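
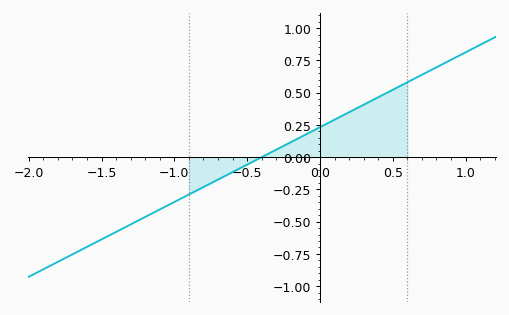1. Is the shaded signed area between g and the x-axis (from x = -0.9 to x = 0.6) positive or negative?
positive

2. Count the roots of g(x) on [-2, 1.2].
1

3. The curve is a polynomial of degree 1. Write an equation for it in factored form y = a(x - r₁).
y = 0.58(x + 0.4)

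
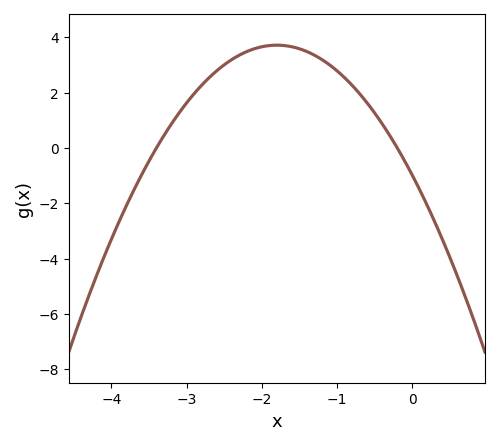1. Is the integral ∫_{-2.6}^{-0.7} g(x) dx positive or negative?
positive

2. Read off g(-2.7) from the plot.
2.6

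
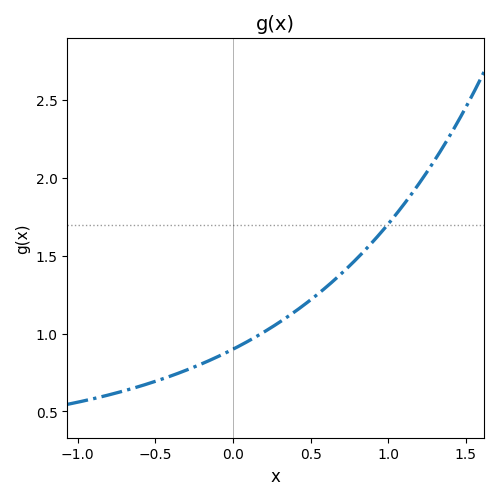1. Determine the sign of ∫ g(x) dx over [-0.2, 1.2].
positive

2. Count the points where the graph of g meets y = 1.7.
1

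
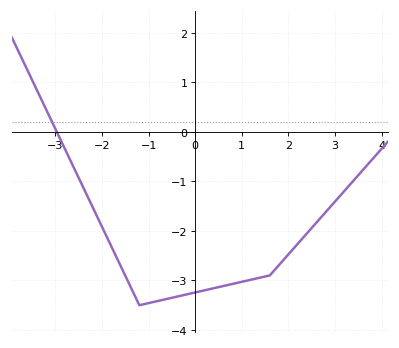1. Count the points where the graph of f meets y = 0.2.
1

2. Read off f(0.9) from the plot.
-3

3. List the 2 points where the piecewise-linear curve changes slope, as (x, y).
(-1.2, -3.5); (1.6, -2.9)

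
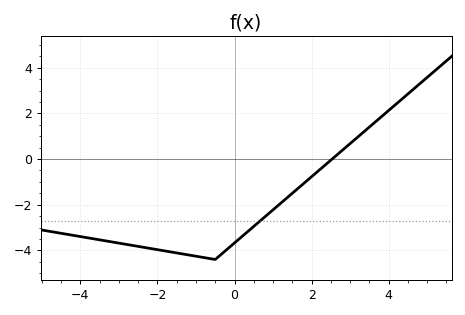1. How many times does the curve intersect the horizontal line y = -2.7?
1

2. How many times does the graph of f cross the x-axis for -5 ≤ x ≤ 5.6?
1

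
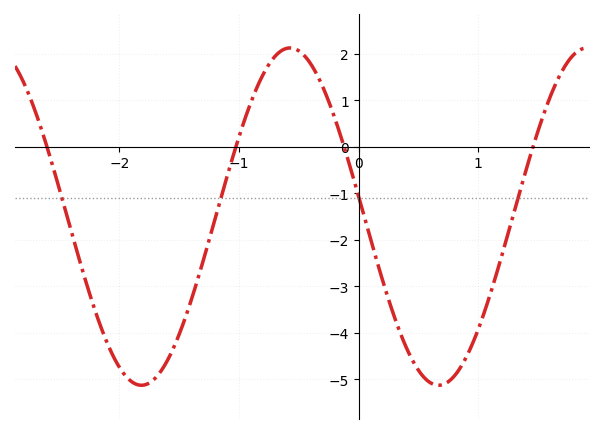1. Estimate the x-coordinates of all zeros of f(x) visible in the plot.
-2.6, -1, -0.1, 1.5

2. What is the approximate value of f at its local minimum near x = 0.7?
-5.1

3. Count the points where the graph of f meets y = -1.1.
4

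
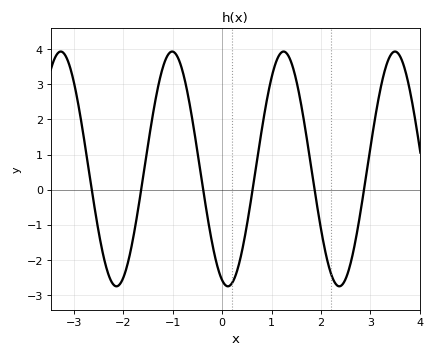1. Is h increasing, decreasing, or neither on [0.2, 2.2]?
neither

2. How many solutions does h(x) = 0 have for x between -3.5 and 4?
6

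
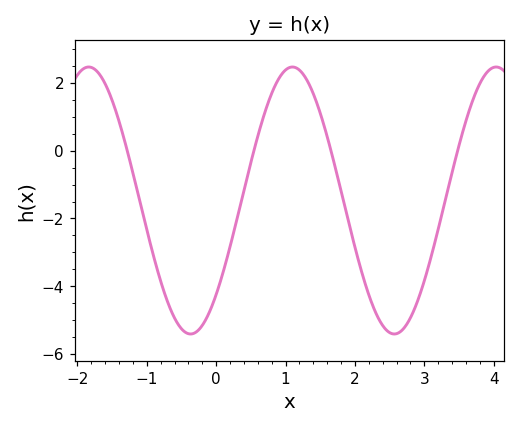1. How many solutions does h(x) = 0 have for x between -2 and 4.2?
4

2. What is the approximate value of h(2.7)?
-5.25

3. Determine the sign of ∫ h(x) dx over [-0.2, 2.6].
negative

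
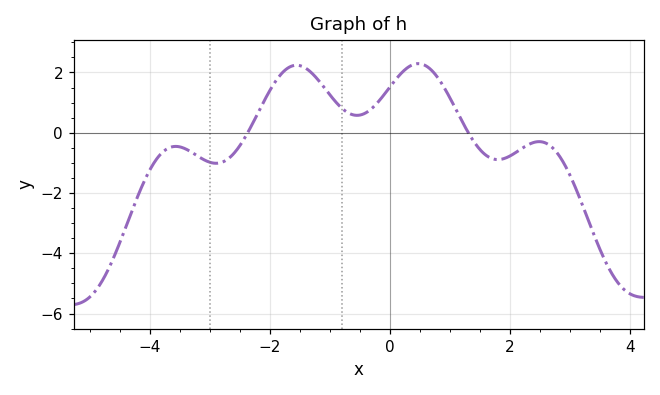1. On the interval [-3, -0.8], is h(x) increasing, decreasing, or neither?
neither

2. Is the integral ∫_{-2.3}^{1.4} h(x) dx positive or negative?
positive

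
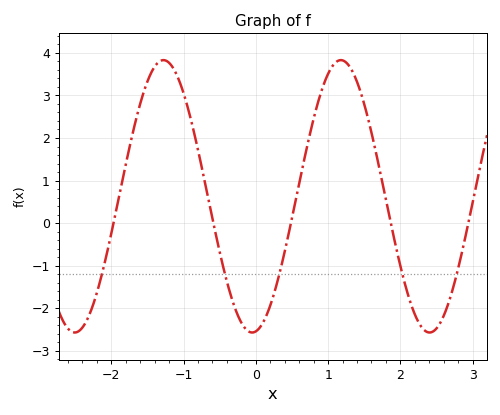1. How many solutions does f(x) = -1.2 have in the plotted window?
5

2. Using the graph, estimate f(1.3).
3.67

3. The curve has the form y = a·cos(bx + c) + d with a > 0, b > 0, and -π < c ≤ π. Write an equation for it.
y = 3.2cos(2.56x - 3.01) + 0.63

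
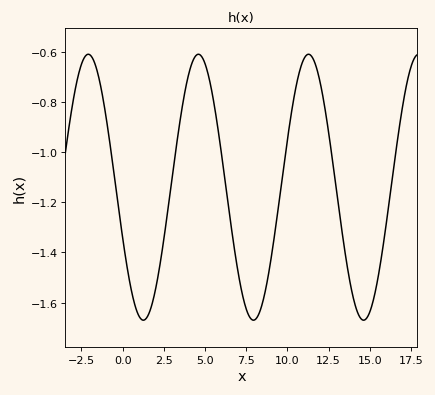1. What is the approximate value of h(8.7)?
-1.54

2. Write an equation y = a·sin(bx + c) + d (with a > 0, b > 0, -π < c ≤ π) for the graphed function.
y = 0.53sin(0.94x - 2.75) - 1.14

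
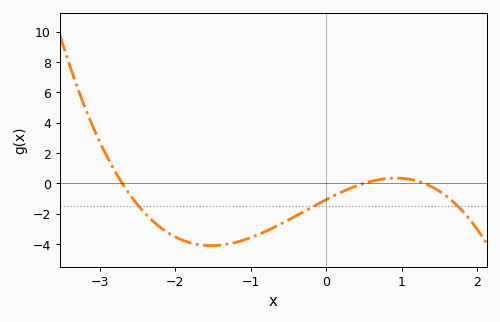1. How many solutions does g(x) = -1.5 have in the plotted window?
3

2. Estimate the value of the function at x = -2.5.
-1.39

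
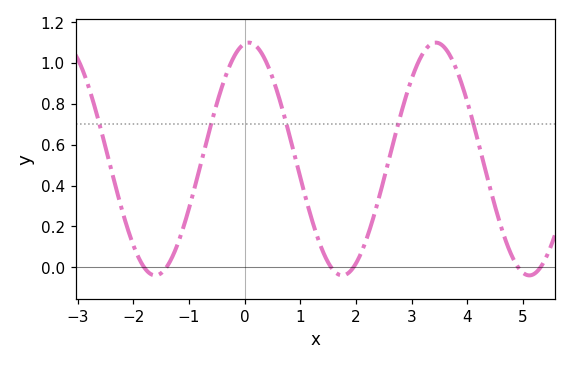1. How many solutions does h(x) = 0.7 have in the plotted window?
5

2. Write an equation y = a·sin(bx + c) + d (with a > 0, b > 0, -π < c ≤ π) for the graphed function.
y = 0.57sin(1.87x + 1.43) + 0.53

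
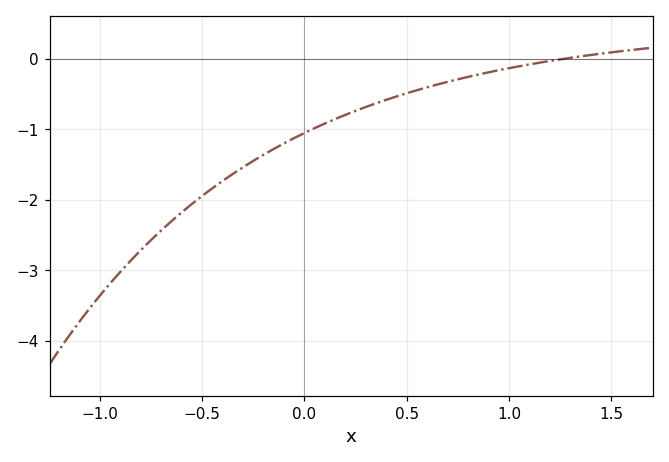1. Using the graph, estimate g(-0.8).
-2.7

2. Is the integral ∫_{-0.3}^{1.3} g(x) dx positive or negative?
negative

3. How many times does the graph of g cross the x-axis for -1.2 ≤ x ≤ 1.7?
1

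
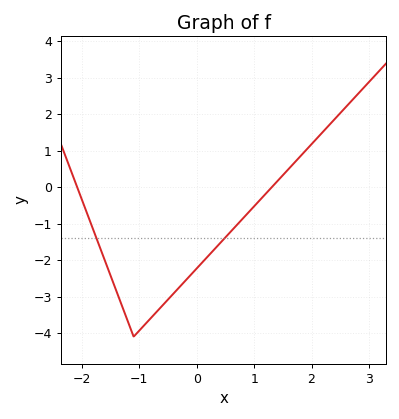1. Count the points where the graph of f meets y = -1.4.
2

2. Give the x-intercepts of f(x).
-2.08, 1.31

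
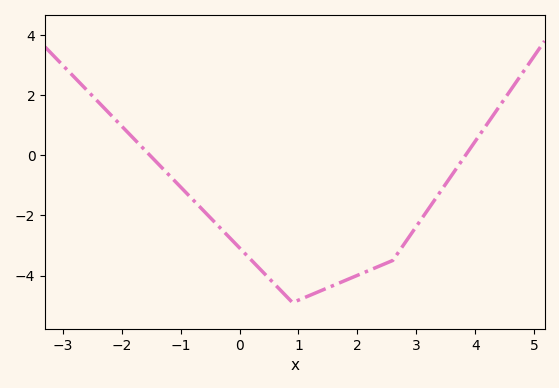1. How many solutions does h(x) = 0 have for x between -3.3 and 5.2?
2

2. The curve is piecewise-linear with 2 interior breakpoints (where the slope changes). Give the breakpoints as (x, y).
(0.9, -4.9); (2.6, -3.5)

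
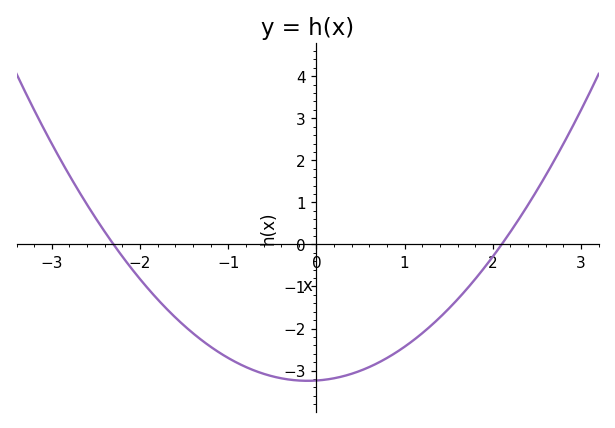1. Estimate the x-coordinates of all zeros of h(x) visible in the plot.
-2.3, 2.1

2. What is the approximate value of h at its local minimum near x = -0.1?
-3.24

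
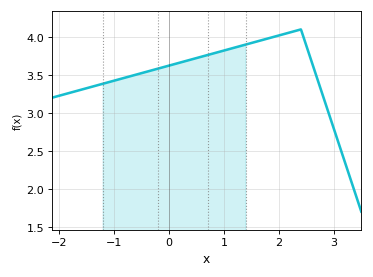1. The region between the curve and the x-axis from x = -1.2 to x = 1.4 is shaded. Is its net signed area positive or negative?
positive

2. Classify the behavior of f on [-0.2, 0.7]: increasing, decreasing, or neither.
increasing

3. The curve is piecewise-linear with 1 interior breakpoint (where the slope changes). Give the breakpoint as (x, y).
(2.4, 4.1)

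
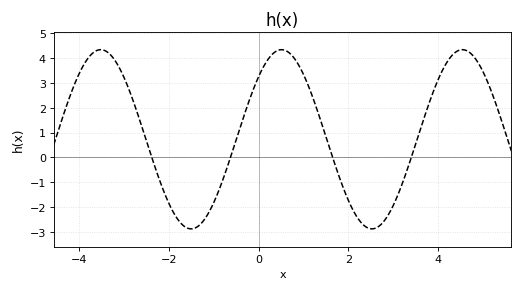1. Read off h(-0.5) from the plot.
0.7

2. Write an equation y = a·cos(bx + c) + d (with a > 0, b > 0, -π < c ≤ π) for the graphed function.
y = 3.6cos(1.6x - 0.8) + 0.73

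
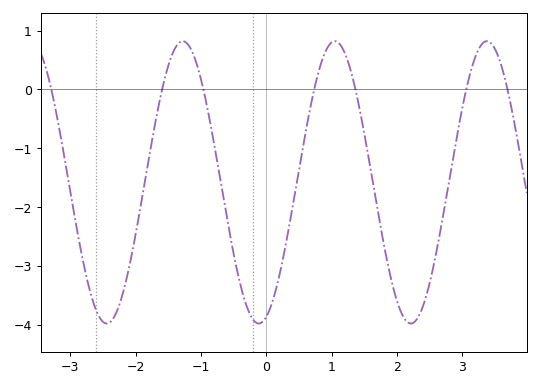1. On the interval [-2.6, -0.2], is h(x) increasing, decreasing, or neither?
neither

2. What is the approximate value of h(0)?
-3.9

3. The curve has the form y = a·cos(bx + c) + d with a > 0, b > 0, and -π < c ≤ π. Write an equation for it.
y = 2.4cos(2.7x - 2.8) - 1.58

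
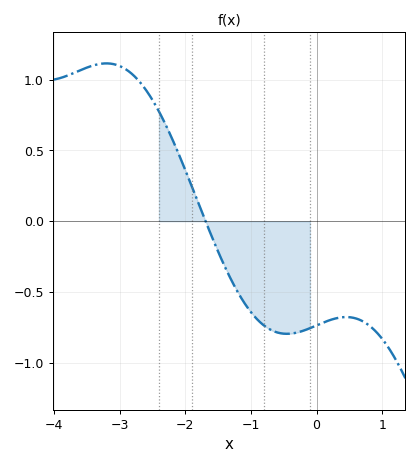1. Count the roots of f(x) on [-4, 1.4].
1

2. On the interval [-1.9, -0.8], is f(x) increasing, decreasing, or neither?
decreasing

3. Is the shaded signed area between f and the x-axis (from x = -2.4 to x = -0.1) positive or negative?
negative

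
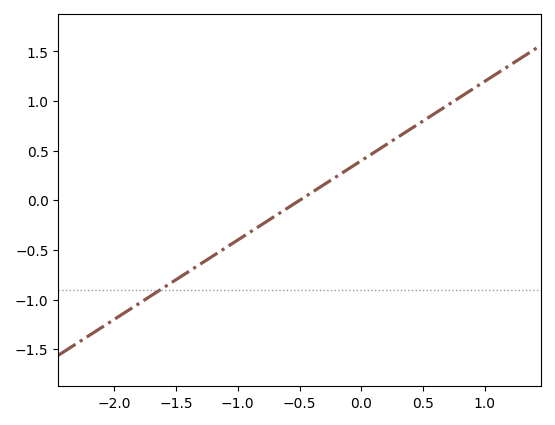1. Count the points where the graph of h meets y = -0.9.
1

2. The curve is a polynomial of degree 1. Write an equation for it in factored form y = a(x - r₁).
y = 0.8(x + 0.5)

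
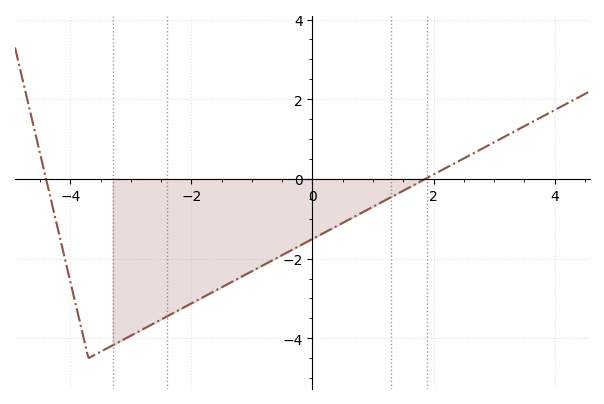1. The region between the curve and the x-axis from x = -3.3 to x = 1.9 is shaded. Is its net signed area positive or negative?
negative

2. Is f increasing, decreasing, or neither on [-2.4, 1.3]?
increasing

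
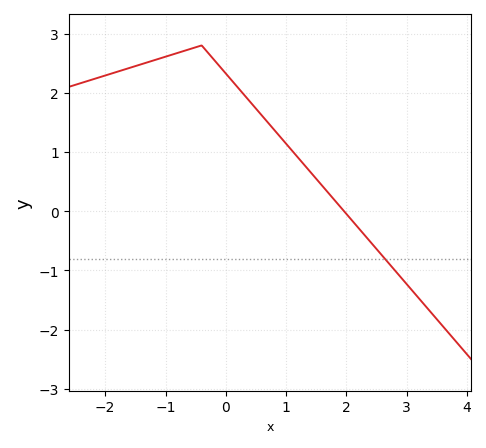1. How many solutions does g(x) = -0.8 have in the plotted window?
1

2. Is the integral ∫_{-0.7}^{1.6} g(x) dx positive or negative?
positive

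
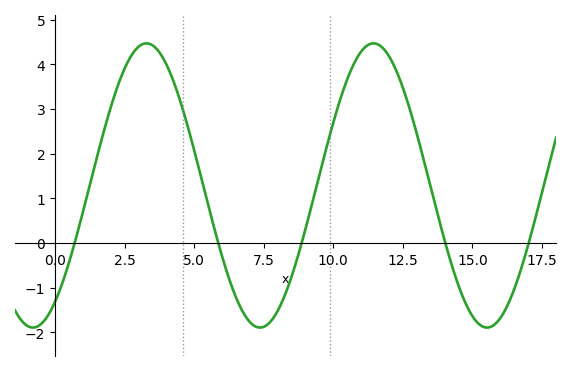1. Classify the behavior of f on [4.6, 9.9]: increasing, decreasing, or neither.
neither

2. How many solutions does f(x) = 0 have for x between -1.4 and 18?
5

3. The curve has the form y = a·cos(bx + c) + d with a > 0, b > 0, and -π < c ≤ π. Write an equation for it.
y = 3.18cos(0.77x - 2.53) + 1.29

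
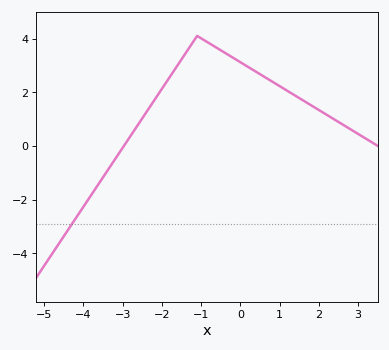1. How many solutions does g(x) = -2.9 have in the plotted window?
1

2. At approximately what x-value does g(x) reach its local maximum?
-1.1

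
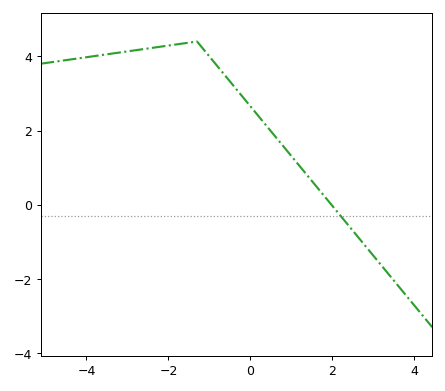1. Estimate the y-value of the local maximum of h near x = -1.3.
4.4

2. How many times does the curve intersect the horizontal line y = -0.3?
1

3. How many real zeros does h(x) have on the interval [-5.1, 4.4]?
1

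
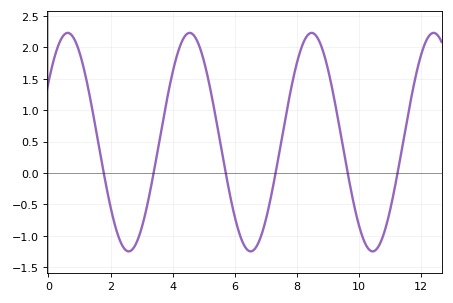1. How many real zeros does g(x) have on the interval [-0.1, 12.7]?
6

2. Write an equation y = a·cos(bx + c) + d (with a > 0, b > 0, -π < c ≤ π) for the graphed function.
y = 1.74cos(1.6x - 0.992) + 0.49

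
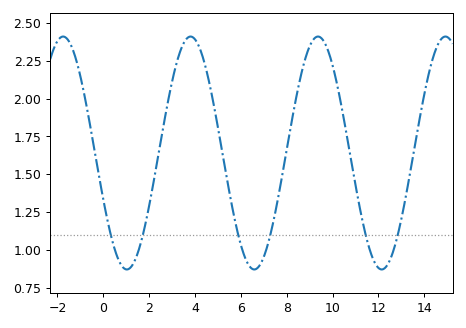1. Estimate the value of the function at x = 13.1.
1.28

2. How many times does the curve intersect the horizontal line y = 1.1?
6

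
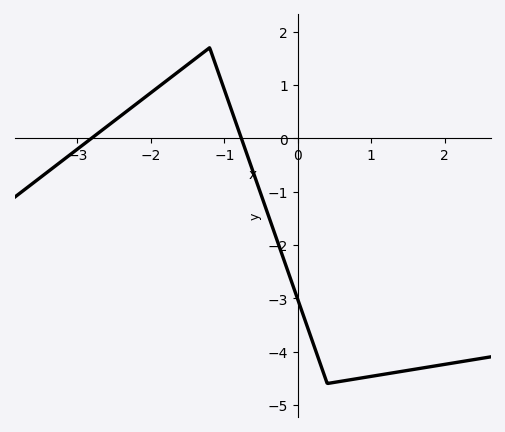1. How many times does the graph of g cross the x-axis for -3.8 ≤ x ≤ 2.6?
2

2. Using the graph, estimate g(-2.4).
0.432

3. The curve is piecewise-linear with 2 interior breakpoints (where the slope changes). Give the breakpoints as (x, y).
(-1.2, 1.7); (0.4, -4.6)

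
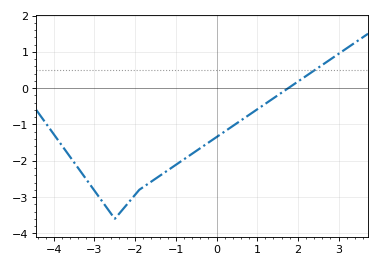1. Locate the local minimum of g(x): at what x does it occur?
-2.5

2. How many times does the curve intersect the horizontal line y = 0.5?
1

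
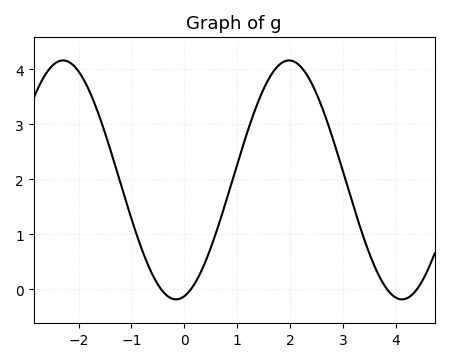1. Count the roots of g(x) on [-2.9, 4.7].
4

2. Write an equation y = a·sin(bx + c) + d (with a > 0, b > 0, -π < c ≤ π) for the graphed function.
y = 2.17sin(1.5x - 1.3) + 1.99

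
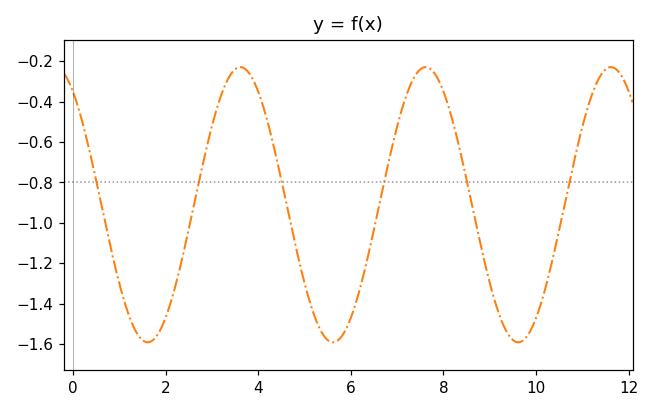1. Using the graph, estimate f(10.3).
-1.24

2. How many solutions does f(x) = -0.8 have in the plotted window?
6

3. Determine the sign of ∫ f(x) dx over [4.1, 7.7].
negative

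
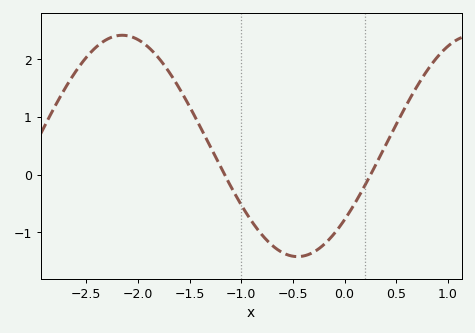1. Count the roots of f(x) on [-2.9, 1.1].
2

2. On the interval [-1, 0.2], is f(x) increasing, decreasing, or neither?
neither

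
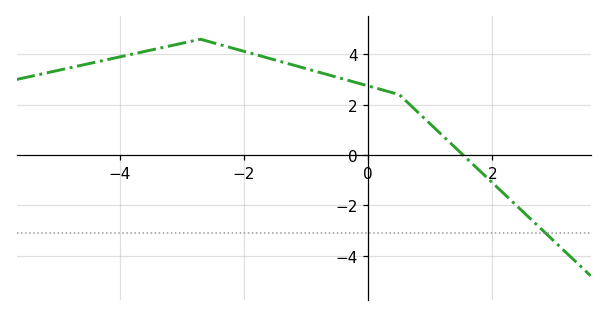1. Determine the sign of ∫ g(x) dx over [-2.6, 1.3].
positive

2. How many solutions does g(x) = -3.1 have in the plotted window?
1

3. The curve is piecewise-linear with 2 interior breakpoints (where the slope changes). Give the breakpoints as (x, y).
(-2.7, 4.6); (0.5, 2.4)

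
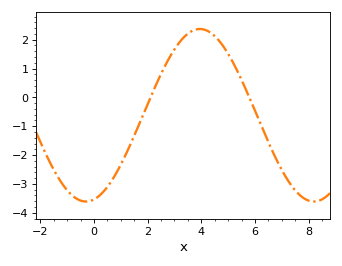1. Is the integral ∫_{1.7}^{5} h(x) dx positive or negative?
positive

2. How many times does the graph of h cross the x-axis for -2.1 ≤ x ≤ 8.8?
2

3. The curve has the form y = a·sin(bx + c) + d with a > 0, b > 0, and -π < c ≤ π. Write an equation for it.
y = 2.99sin(0.74x - 1.4) - 0.62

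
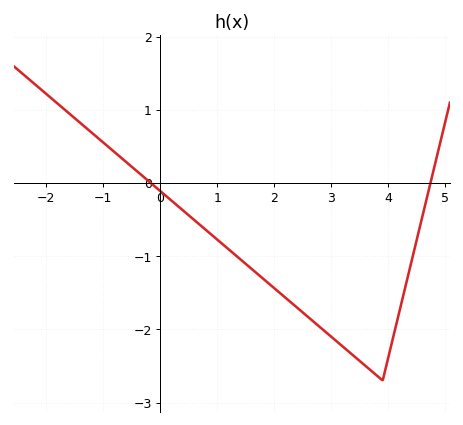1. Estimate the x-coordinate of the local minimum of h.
3.8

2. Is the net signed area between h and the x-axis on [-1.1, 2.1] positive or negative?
negative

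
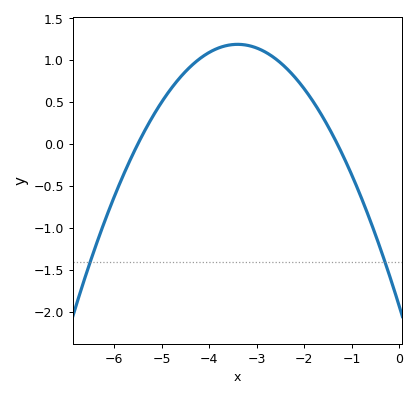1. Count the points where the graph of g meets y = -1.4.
2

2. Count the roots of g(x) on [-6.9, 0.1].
2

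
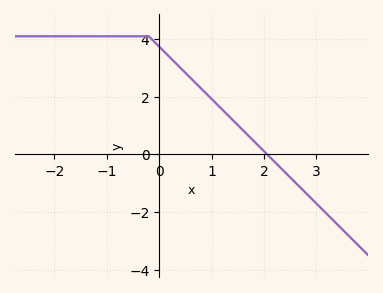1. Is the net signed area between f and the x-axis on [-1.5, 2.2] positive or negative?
positive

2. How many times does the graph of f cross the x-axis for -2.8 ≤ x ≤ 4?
1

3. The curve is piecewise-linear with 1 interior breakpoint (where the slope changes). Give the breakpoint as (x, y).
(-0.2, 4.1)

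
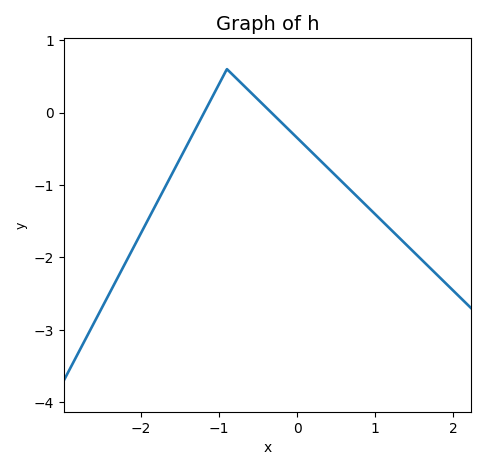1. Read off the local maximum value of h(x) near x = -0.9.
0.6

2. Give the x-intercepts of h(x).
-1.19, -0.331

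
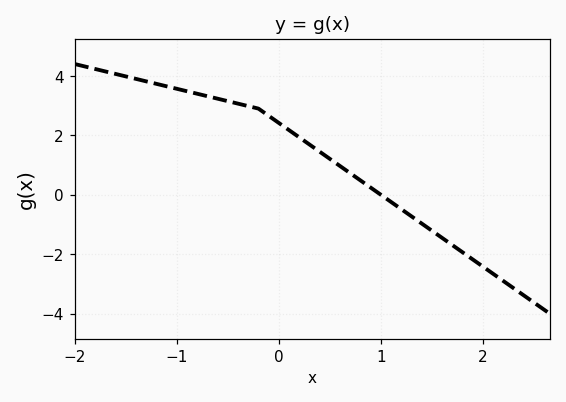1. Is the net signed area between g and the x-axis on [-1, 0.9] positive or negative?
positive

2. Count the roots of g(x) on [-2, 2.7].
1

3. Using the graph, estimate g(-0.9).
3.48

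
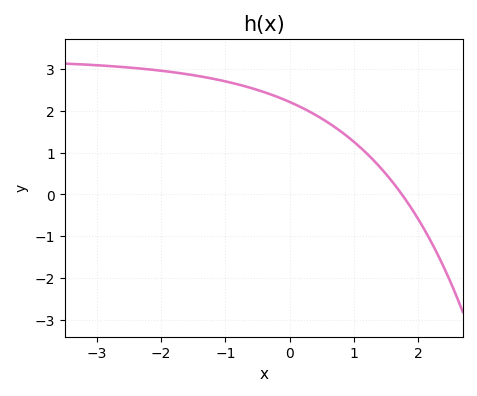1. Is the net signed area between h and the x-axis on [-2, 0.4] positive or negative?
positive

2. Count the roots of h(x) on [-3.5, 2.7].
1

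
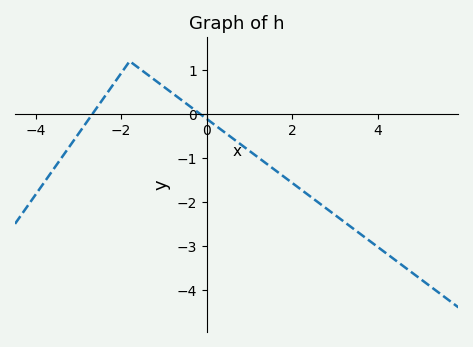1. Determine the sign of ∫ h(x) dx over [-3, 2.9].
negative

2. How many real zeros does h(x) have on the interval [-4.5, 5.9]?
2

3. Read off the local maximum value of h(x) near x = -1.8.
1.2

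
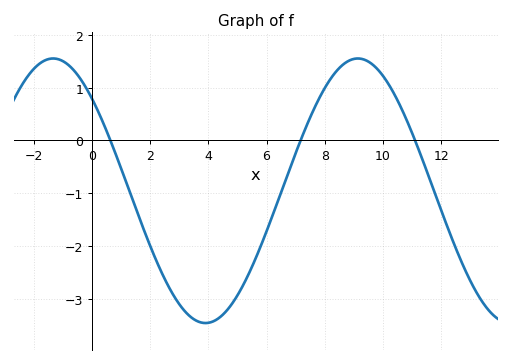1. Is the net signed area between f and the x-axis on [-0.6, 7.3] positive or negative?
negative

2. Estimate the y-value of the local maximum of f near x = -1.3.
1.55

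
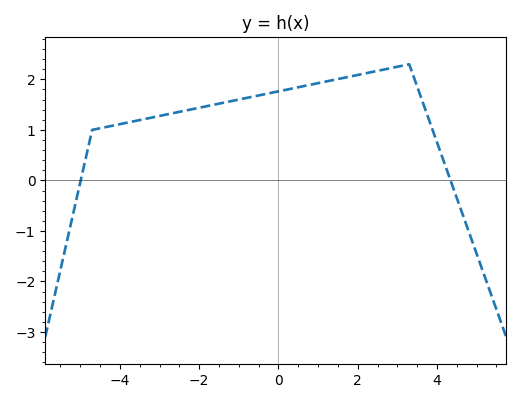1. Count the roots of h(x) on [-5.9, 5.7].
2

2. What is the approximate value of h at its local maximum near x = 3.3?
2.3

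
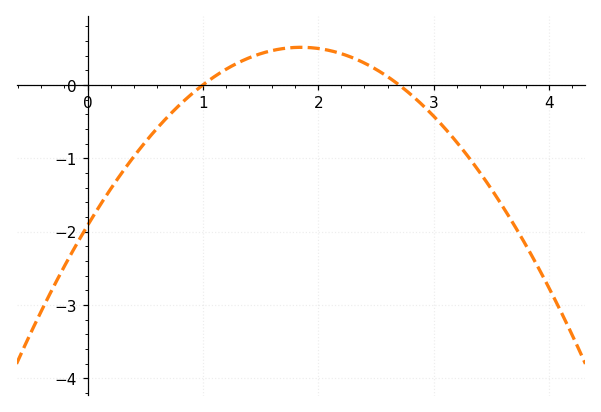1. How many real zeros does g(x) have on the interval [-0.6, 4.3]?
2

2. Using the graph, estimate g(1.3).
0.3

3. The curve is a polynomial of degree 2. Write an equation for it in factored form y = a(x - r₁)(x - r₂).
y = -0.71(x - 1)(x - 2.7)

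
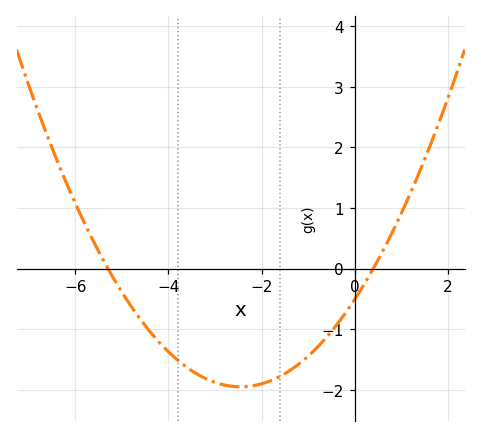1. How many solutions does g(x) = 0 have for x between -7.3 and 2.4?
2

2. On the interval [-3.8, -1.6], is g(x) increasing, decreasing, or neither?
neither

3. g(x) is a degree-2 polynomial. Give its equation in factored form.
y = 0.24(x + 5.3)(x - 0.4)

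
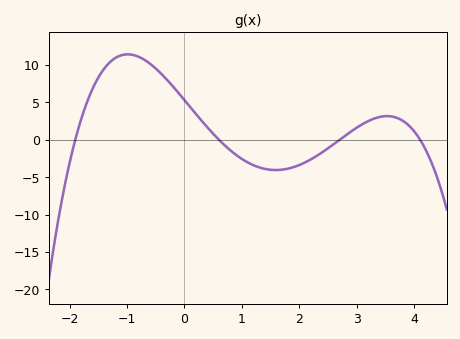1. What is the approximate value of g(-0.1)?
6.22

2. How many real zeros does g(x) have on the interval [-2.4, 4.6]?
4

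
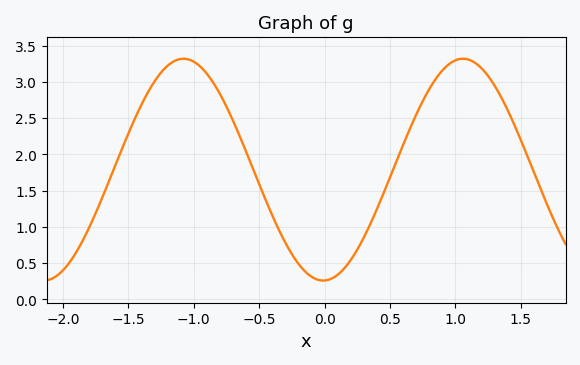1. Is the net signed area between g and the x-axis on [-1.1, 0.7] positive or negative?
positive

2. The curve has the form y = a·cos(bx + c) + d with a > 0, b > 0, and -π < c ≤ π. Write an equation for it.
y = 1.53cos(2.94x - 3.11) + 1.79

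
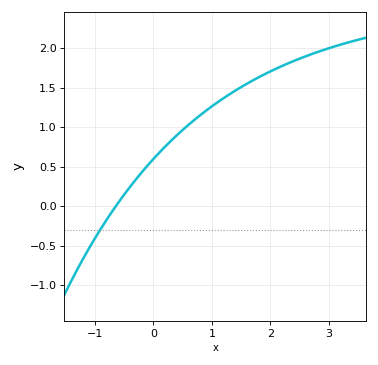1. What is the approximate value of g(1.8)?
1.65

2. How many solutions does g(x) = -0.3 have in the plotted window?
1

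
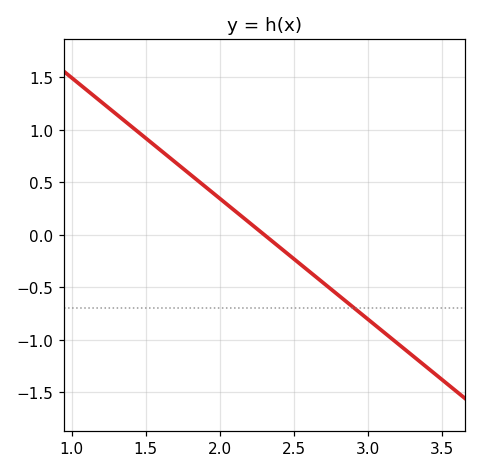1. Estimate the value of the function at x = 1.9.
0.46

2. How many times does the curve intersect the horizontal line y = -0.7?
1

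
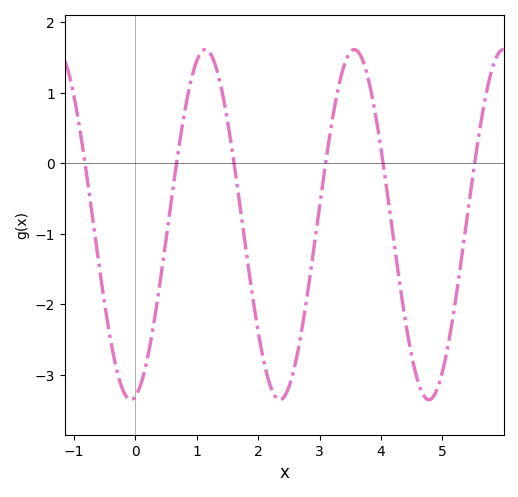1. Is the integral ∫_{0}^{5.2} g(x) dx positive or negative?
negative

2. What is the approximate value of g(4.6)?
-3.09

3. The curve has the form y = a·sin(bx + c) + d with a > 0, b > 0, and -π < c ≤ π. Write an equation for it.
y = 2.48sin(2.59x - 1.38) - 0.87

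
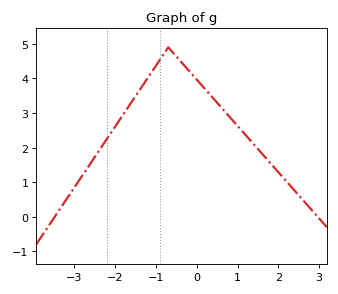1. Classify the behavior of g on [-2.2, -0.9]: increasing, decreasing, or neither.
increasing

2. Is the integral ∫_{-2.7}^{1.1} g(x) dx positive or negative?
positive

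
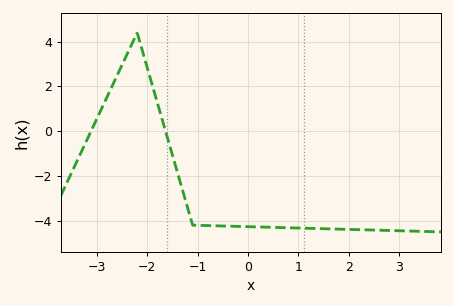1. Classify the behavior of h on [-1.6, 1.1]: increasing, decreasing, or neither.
decreasing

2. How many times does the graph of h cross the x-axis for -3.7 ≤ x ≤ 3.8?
2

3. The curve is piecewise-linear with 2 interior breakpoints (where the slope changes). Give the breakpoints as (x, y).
(-2.2, 4.4); (-1.1, -4.2)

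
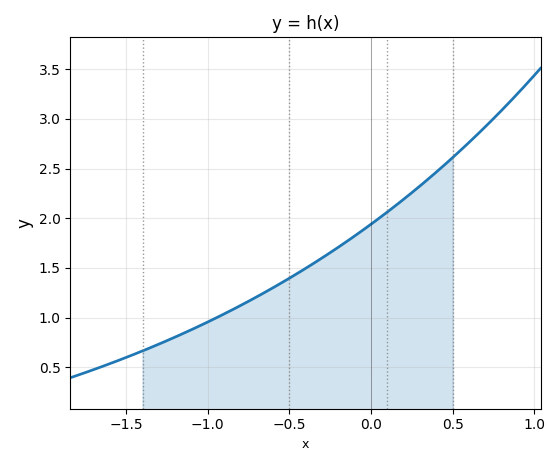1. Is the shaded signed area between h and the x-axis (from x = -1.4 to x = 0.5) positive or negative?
positive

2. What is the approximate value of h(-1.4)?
0.664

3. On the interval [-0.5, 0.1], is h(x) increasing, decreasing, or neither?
increasing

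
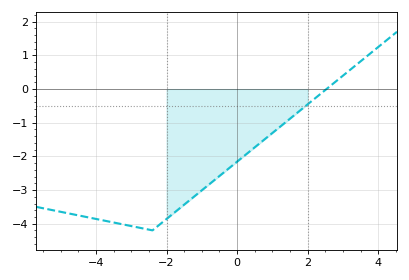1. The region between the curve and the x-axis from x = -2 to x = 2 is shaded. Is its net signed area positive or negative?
negative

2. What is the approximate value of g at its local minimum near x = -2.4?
-4.2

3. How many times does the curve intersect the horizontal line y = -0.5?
1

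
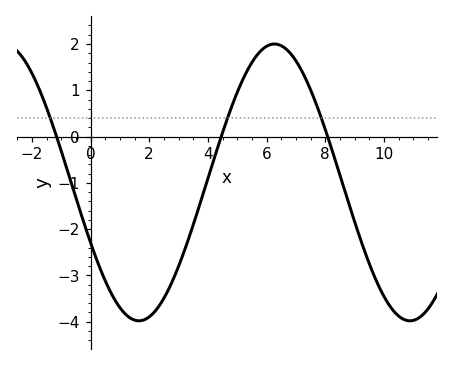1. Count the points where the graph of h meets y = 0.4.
3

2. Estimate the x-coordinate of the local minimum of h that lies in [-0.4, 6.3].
1.65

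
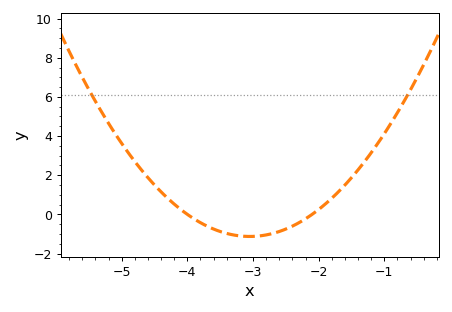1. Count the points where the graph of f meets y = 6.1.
2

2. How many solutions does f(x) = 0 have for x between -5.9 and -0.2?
2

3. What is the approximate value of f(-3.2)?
-1.1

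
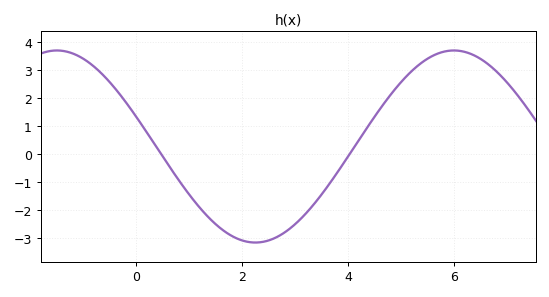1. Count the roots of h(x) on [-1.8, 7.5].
2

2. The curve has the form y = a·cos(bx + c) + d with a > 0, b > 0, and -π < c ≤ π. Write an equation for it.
y = 3.43cos(0.84x + 1.25) + 0.28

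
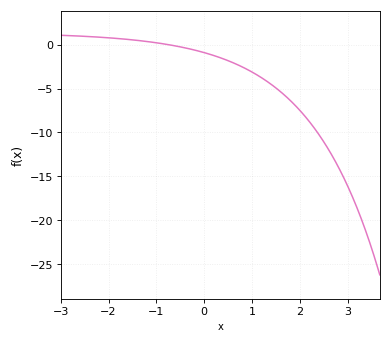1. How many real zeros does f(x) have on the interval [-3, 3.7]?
1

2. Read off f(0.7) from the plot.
-2.28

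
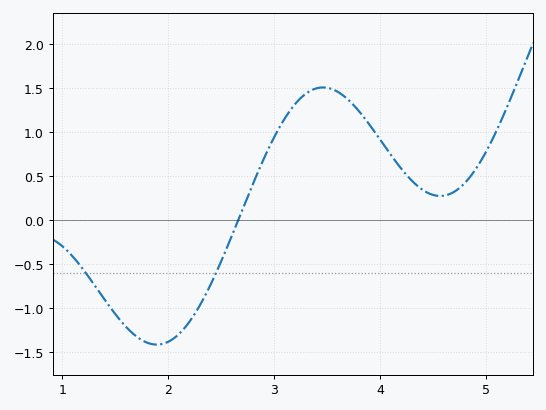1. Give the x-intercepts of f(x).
2.7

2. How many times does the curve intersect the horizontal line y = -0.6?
2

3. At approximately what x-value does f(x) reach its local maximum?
3.5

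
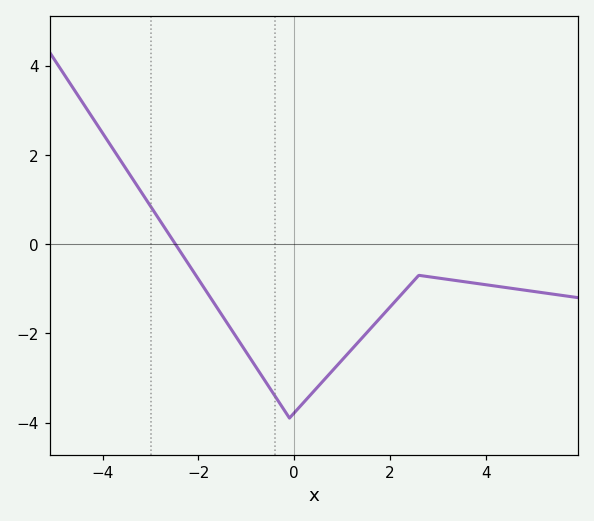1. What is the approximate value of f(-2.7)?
0.355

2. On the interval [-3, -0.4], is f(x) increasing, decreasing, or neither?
decreasing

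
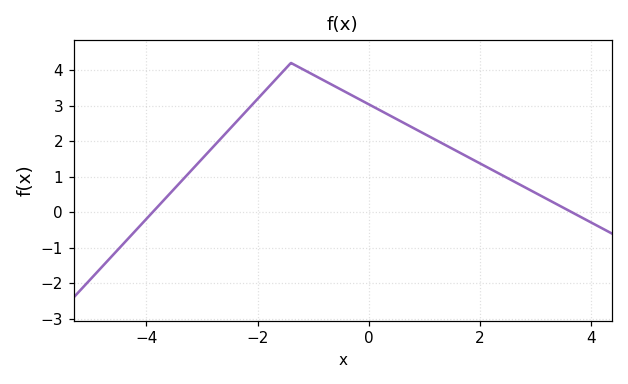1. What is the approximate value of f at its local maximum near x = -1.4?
4.2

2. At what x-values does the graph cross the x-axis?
-3.89, 3.65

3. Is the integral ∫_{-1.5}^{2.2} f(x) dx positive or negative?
positive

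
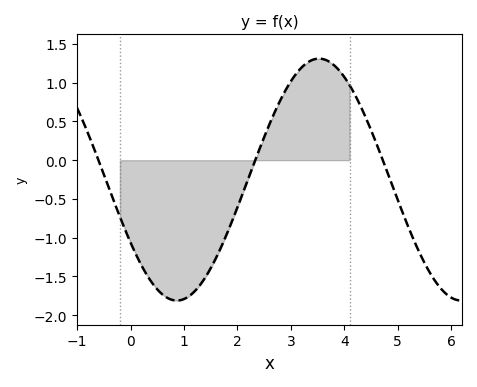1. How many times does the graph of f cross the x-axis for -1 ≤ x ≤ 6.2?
3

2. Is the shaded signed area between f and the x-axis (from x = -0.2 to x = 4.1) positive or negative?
negative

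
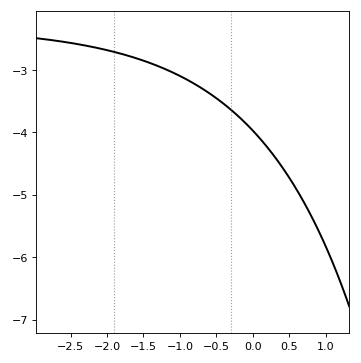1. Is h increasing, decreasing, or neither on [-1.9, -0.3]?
decreasing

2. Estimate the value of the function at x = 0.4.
-4.6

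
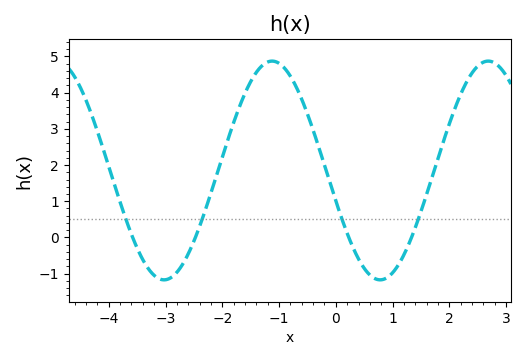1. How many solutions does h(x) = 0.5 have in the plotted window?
4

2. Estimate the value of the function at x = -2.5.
-0.1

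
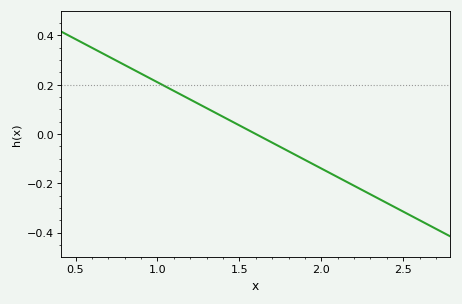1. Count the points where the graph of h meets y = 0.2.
1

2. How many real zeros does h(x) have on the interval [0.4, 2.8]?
1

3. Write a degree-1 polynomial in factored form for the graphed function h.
y = -0.35(x - 1.6)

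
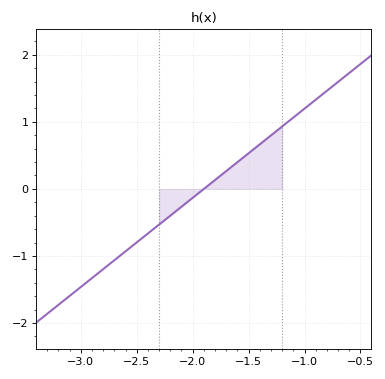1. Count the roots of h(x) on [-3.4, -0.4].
1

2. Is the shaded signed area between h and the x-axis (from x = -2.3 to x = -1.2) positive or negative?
positive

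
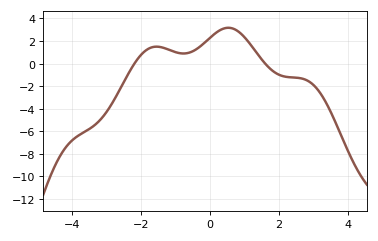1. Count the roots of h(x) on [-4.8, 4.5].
2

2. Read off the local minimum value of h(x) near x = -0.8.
0.896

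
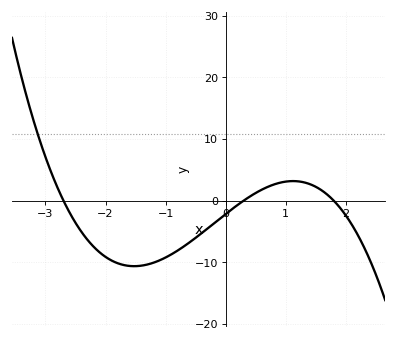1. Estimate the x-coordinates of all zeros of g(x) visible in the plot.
-2.7, 0.3, 1.8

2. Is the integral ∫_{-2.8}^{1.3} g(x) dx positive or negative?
negative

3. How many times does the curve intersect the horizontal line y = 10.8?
1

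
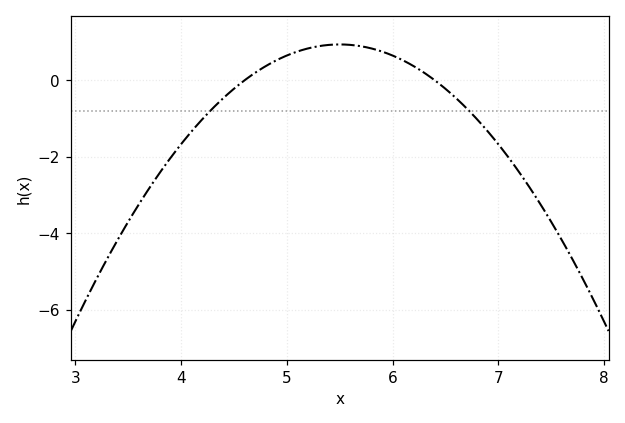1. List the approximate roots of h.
4.6, 6.4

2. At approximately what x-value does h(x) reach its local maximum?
5.5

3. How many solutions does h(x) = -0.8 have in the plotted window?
2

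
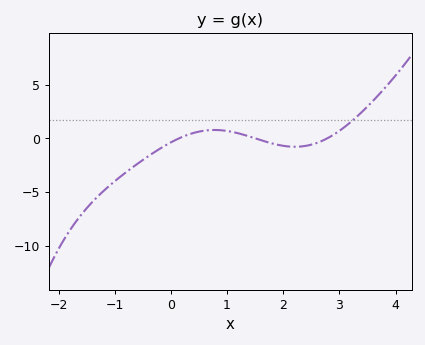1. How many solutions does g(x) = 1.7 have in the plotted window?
1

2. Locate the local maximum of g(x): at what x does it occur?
0.8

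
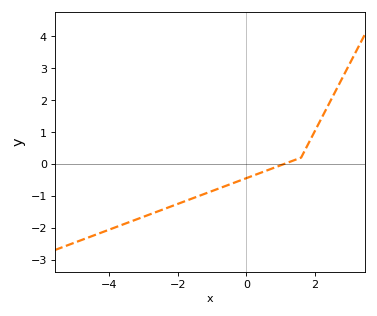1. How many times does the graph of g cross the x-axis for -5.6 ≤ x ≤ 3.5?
1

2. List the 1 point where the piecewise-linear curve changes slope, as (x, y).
(1.6, 0.2)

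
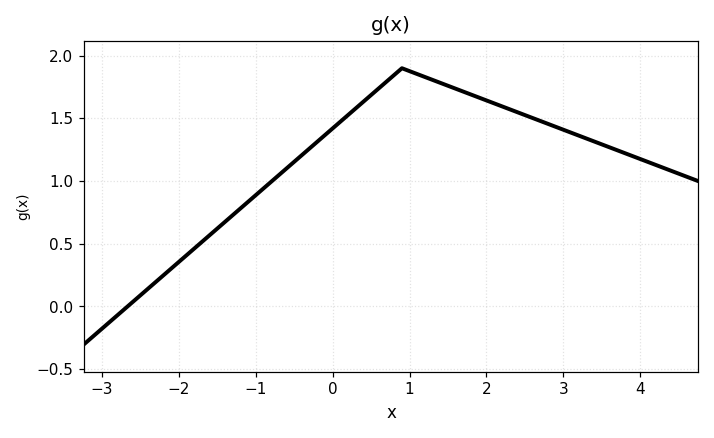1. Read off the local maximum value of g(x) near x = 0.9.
1.9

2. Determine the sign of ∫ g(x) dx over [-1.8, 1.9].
positive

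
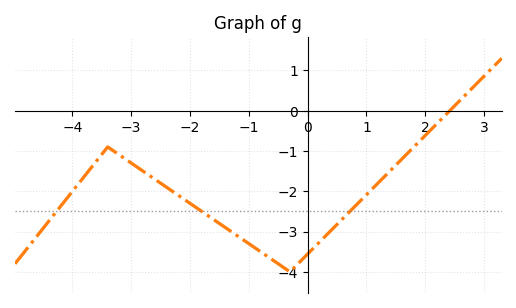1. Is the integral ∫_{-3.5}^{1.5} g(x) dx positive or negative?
negative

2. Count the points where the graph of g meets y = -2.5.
3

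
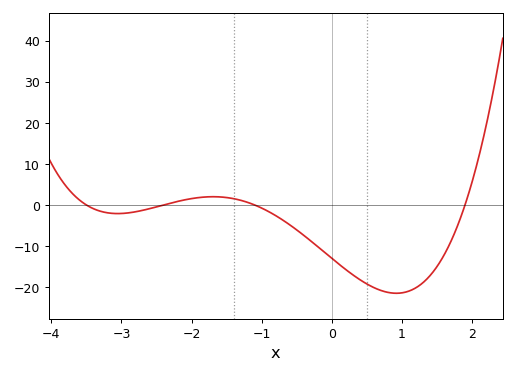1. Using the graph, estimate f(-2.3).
0.448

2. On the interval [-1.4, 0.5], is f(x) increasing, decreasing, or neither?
decreasing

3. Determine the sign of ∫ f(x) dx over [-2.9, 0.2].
negative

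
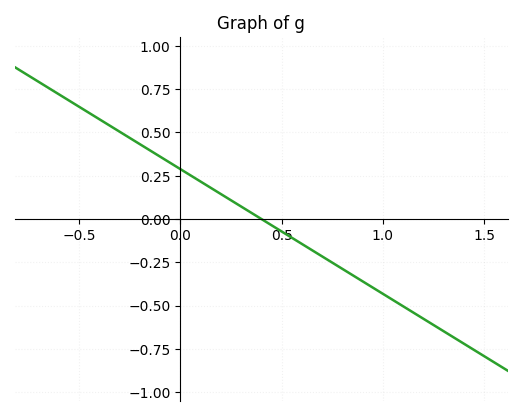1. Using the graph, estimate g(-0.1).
0.35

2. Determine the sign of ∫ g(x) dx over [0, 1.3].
negative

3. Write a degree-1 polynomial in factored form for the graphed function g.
y = -0.72(x - 0.4)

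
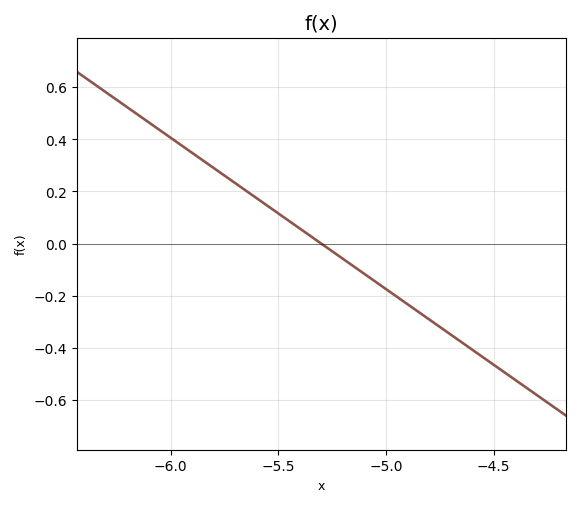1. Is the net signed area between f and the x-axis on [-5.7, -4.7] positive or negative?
negative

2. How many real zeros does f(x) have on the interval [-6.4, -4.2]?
1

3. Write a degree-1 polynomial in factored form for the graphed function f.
y = -0.58(x + 5.3)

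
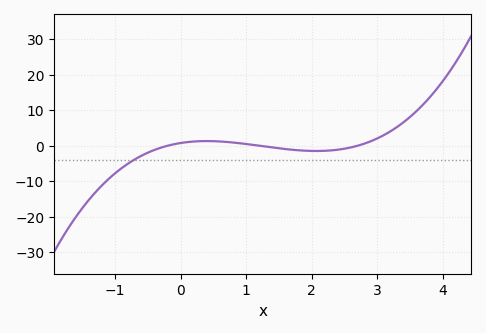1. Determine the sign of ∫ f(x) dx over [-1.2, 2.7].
negative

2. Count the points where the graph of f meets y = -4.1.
1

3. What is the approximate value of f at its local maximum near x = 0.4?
1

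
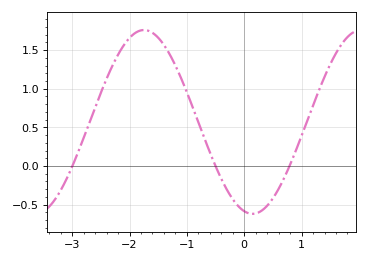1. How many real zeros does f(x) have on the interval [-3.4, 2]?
3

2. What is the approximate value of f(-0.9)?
0.75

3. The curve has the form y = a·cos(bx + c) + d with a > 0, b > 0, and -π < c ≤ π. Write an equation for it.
y = 1.19cos(1.7x + 2.9) + 0.57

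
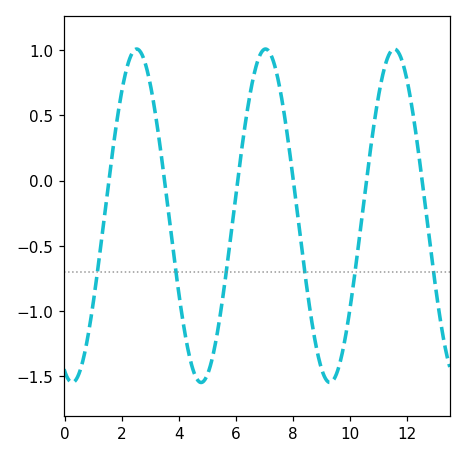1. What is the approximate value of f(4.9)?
-1.53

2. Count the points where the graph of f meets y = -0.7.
6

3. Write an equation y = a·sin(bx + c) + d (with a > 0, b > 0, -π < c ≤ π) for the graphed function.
y = 1.28sin(1.39x - 1.92) - 0.27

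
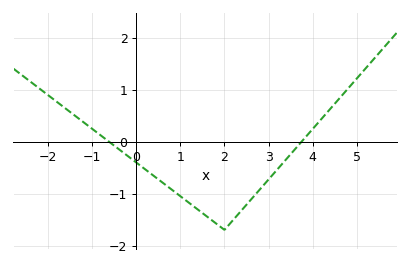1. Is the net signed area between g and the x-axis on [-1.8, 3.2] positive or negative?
negative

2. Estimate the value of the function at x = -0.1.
-0.34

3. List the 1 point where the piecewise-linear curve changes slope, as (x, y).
(2, -1.7)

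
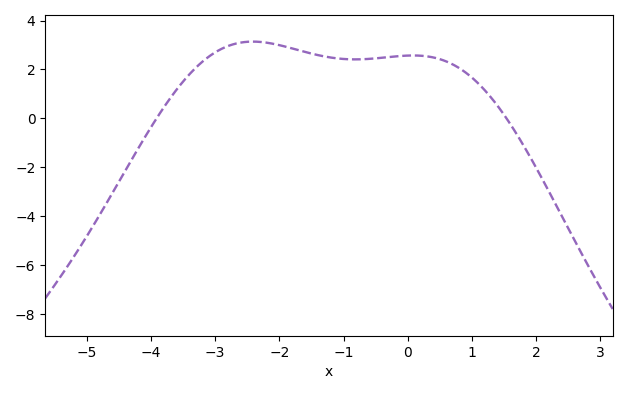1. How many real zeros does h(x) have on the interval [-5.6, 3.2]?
2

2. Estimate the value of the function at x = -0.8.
2.4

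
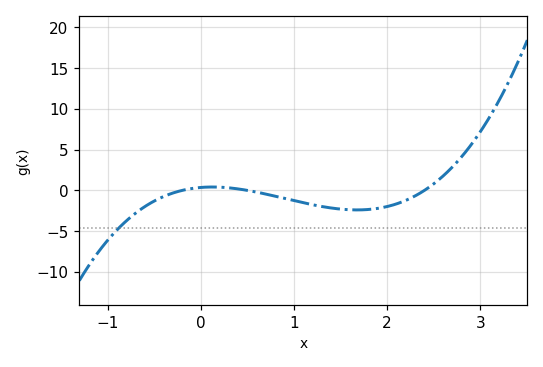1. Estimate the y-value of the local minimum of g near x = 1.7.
-2.5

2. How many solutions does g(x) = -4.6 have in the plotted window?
1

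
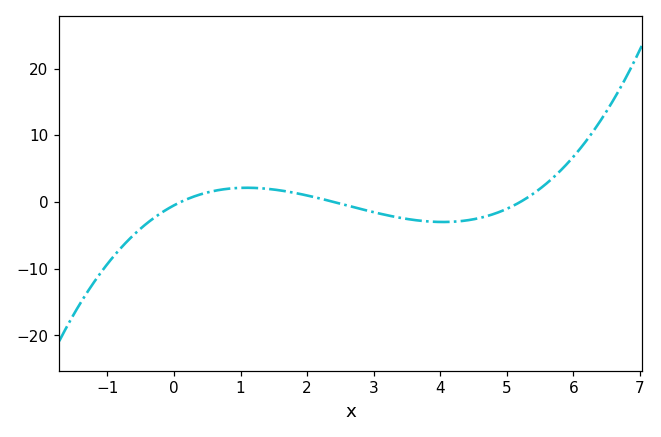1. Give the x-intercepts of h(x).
0, 2.4, 5.2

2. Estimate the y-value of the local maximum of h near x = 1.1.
2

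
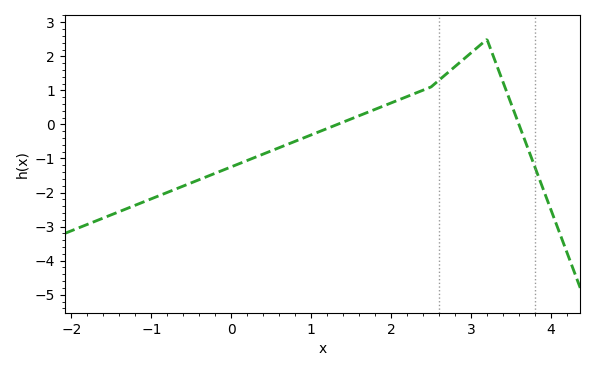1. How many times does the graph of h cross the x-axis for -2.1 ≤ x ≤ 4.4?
2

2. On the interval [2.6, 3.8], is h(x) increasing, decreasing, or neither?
neither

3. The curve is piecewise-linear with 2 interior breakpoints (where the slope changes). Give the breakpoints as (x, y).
(2.5, 1.1); (3.2, 2.5)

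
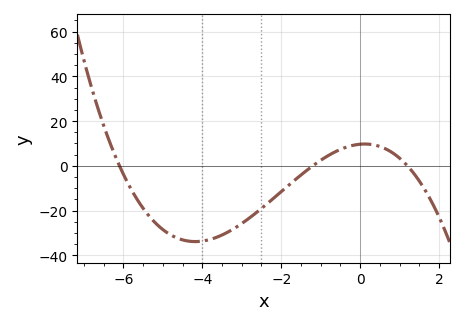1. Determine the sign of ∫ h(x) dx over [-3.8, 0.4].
negative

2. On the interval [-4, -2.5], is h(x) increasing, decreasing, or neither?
increasing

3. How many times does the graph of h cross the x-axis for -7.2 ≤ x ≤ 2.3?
3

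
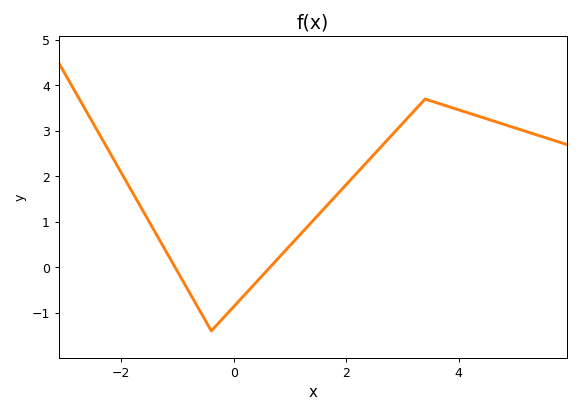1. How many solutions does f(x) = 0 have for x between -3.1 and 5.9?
2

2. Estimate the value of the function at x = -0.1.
-0.997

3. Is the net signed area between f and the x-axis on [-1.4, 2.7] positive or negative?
positive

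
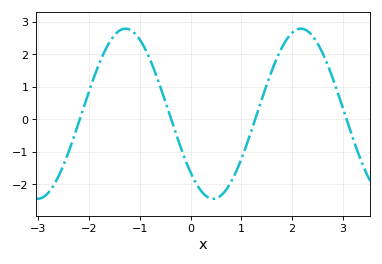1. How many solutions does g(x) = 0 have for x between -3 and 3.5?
4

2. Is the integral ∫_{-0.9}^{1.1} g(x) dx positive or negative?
negative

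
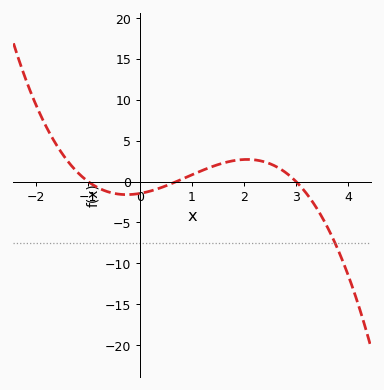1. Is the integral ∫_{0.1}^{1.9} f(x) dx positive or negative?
positive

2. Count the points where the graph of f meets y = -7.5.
1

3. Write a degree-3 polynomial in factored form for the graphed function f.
y = -0.69(x + 1)(x - 0.7)(x - 3)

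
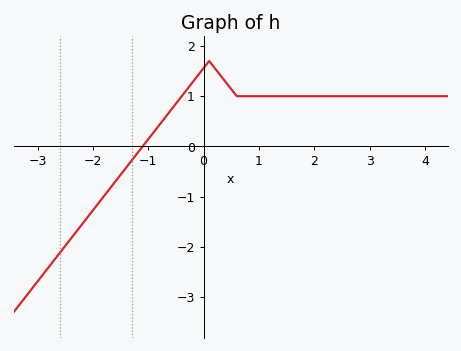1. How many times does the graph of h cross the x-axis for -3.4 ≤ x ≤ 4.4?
1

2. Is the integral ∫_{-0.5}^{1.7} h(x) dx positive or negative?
positive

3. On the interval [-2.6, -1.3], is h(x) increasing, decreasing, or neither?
increasing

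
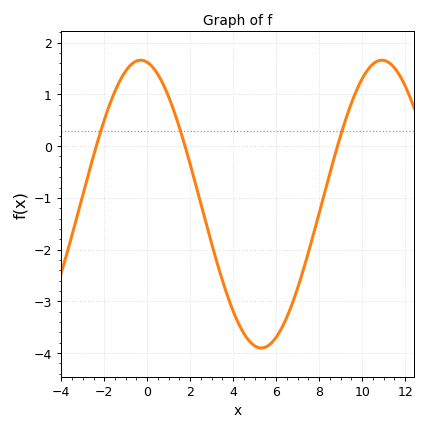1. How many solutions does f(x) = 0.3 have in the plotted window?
3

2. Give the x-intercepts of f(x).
-2.37, 1.76, 8.85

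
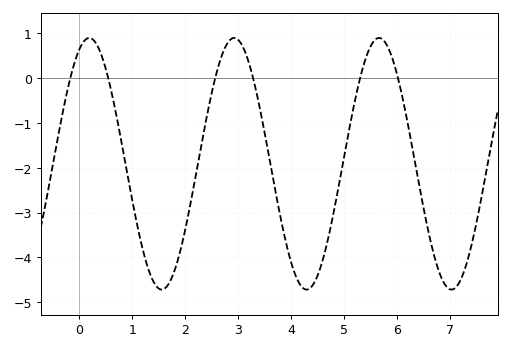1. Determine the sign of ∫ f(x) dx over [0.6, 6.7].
negative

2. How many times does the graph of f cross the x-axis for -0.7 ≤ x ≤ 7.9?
6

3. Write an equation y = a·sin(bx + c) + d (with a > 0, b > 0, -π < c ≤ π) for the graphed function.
y = 2.81sin(2.3x + 1.1) - 1.91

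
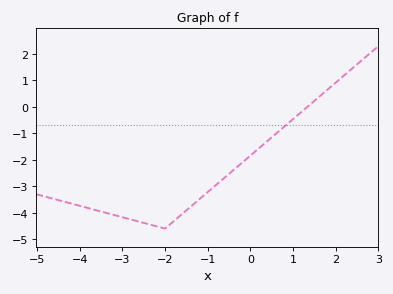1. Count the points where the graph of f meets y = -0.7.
1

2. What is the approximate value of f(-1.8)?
-4.32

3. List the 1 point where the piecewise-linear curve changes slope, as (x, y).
(-2, -4.6)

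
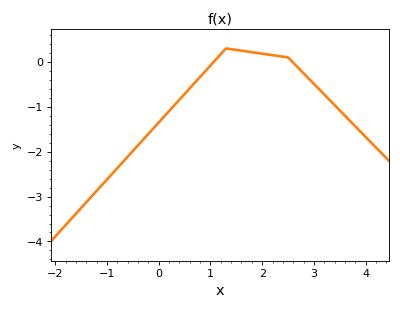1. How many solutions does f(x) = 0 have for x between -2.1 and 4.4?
2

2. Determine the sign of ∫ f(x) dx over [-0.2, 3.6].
negative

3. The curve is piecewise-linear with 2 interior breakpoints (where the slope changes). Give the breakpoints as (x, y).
(1.3, 0.3); (2.5, 0.1)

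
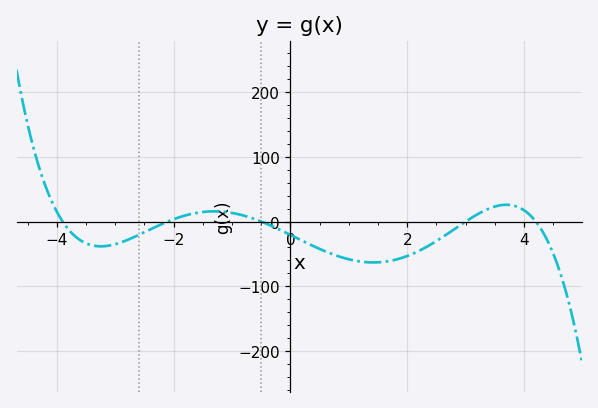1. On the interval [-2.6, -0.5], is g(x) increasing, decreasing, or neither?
neither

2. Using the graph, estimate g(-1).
10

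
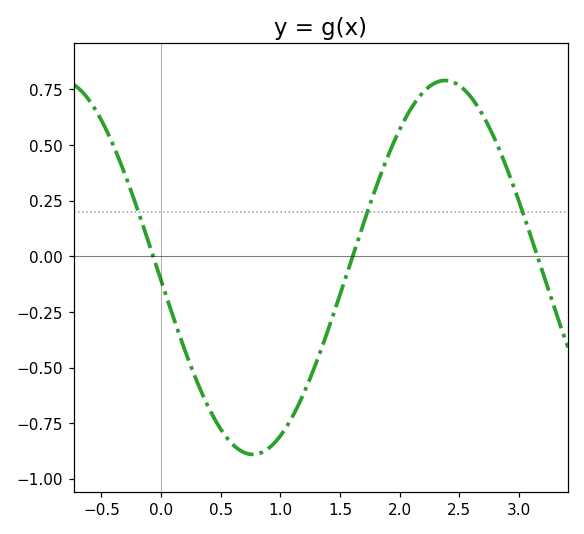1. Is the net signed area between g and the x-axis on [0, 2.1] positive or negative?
negative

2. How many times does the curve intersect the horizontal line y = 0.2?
3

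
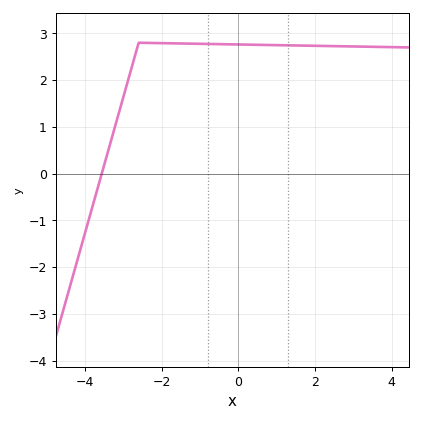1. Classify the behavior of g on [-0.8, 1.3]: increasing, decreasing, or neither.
decreasing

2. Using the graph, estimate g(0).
2.8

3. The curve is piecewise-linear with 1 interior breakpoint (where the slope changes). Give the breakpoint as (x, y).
(-2.6, 2.8)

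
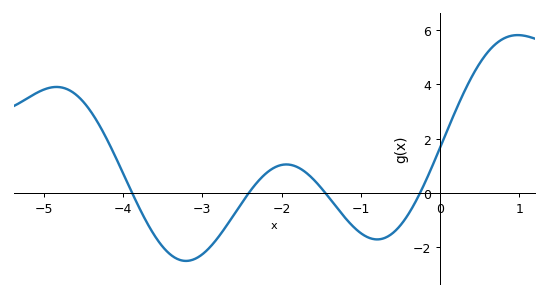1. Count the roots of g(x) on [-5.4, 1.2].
4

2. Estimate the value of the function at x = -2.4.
0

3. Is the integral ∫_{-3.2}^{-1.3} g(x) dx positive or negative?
negative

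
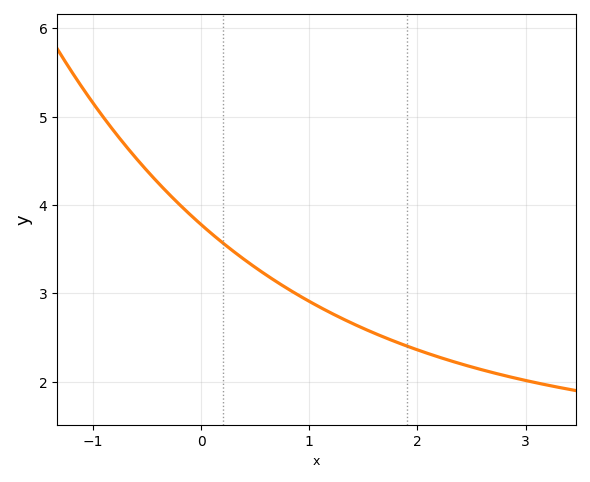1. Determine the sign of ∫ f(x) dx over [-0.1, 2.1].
positive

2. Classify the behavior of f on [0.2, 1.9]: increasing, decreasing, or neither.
decreasing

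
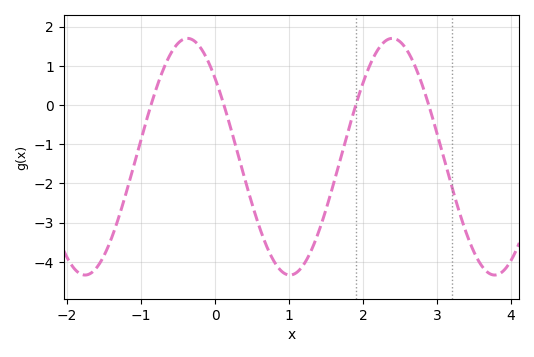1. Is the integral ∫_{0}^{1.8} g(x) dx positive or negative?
negative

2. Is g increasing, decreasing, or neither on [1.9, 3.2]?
neither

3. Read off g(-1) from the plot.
-0.9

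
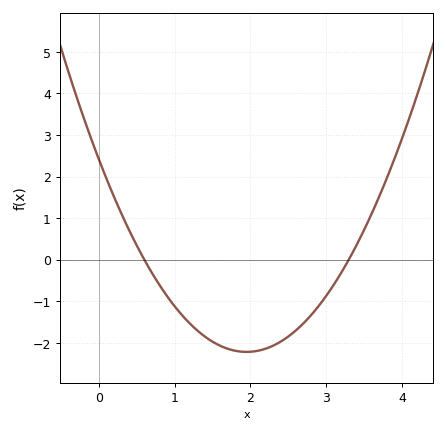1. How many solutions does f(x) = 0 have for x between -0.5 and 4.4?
2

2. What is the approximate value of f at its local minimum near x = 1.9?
-2.22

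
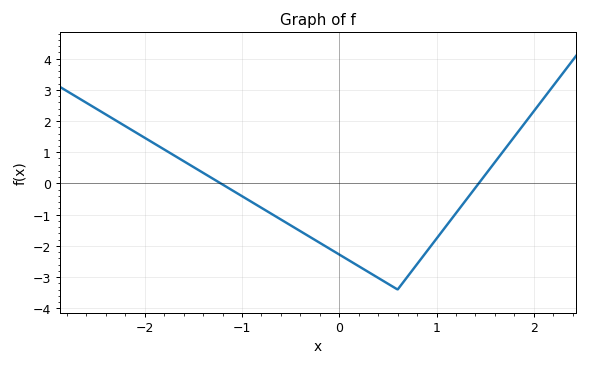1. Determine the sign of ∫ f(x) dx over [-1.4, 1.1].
negative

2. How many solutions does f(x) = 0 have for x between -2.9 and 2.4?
2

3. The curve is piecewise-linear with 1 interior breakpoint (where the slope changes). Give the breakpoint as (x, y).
(0.6, -3.4)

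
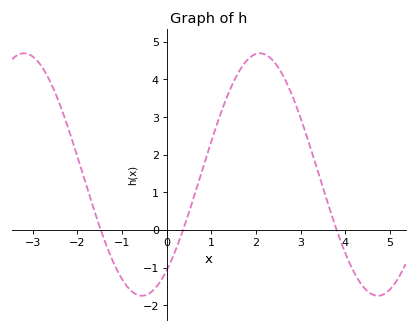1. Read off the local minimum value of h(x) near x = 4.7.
-1.7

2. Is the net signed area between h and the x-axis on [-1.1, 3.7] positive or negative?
positive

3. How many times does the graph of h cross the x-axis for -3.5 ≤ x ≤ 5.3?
3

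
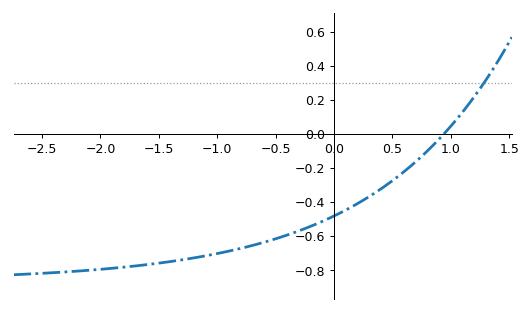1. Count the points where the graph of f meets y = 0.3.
1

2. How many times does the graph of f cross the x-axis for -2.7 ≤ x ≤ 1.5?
1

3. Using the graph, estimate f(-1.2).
-0.726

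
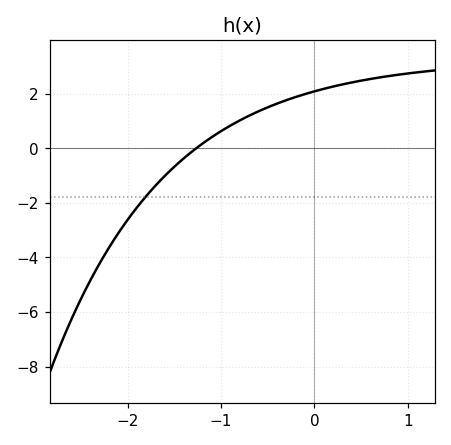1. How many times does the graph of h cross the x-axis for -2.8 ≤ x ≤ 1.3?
1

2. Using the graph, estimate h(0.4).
2.4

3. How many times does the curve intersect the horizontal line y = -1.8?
1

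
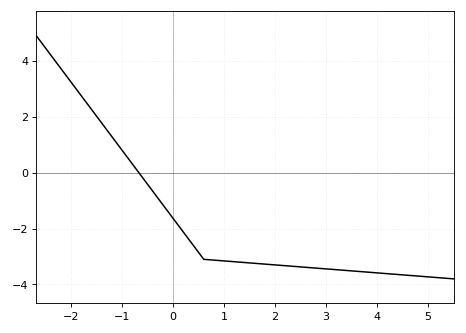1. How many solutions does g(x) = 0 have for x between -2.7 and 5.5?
1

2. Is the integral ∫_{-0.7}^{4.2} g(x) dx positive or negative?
negative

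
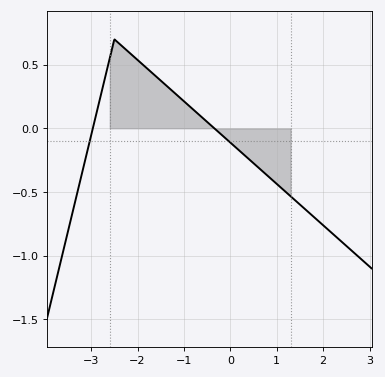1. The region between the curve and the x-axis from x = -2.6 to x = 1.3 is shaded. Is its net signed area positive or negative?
positive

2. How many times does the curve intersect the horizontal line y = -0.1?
2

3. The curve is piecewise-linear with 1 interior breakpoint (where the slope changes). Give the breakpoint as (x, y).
(-2.5, 0.7)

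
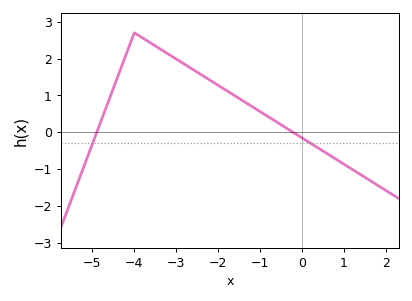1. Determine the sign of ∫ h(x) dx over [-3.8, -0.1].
positive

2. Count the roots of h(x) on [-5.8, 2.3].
2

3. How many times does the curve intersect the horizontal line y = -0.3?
2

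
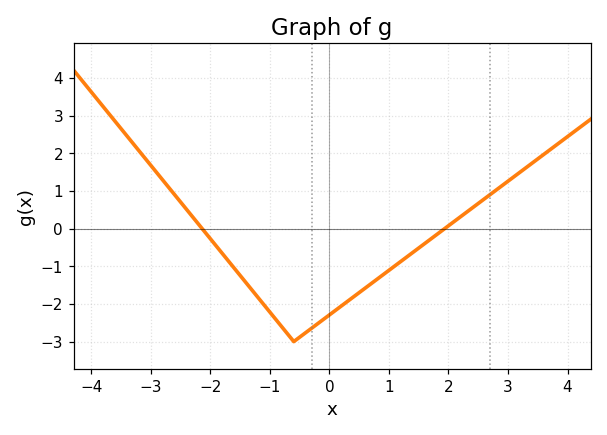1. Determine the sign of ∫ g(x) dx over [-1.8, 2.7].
negative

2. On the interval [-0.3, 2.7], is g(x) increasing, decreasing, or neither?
increasing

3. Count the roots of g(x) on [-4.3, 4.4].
2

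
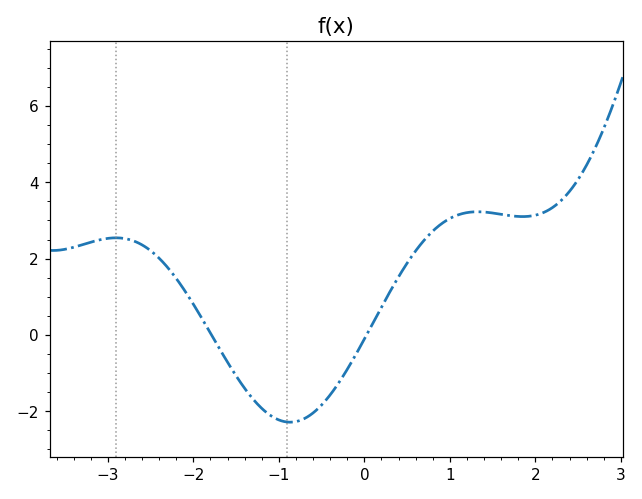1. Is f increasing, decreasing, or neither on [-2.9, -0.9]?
decreasing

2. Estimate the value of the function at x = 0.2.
0.8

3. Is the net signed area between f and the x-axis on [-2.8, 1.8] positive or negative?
positive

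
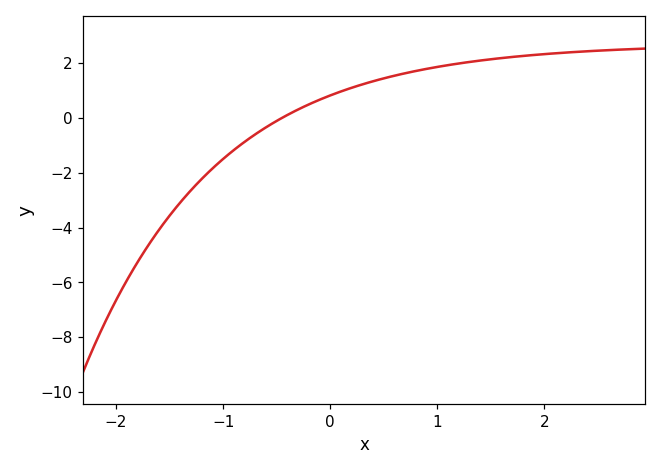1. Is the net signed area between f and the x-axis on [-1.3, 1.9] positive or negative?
positive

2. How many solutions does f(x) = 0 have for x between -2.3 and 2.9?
1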